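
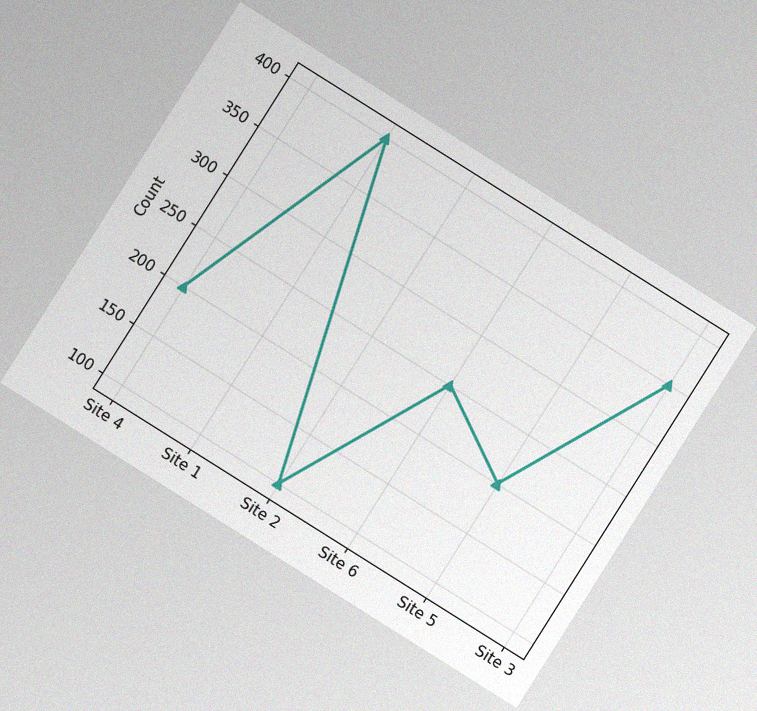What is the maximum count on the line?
The chart is tilted about 32° clockwise, with some photo noise. The highest point is at Site 1, and reading across to the y-axis gives 400.

400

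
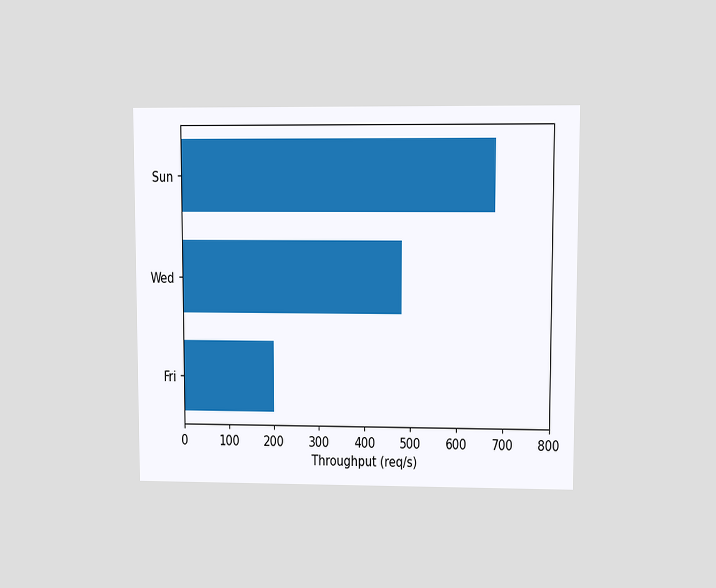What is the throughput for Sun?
680req/s

The chart is viewed at a slight angle. Reading along the chart's x-axis, the Sun bar reaches 680req/s.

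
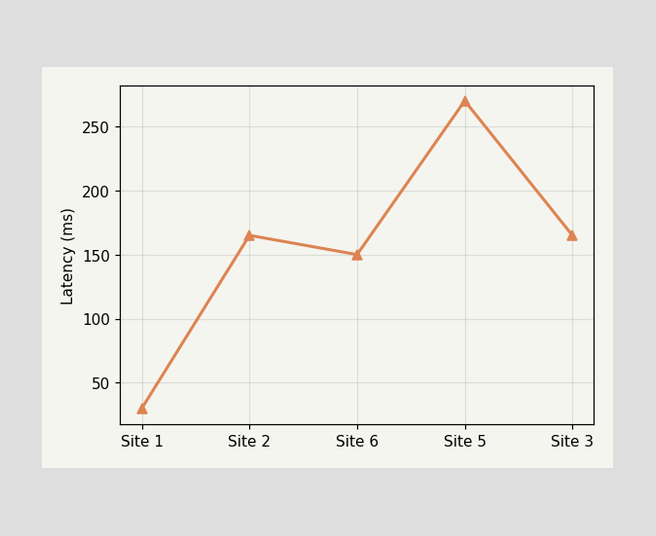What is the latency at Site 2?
165ms

At Site 2, the line is at 165ms.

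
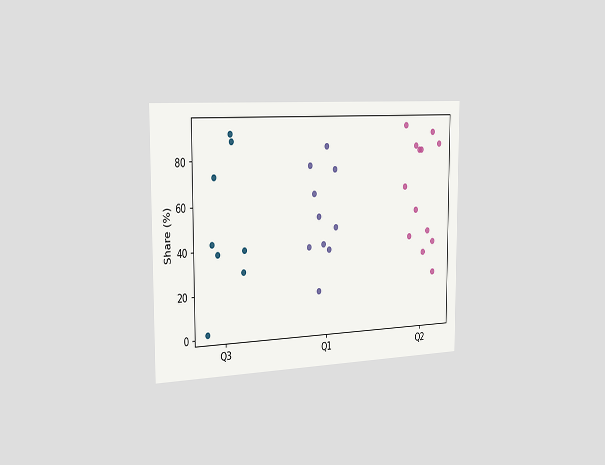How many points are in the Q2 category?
13

The chart is viewed slightly from the left. Counting the markers in the Q2 column gives 13.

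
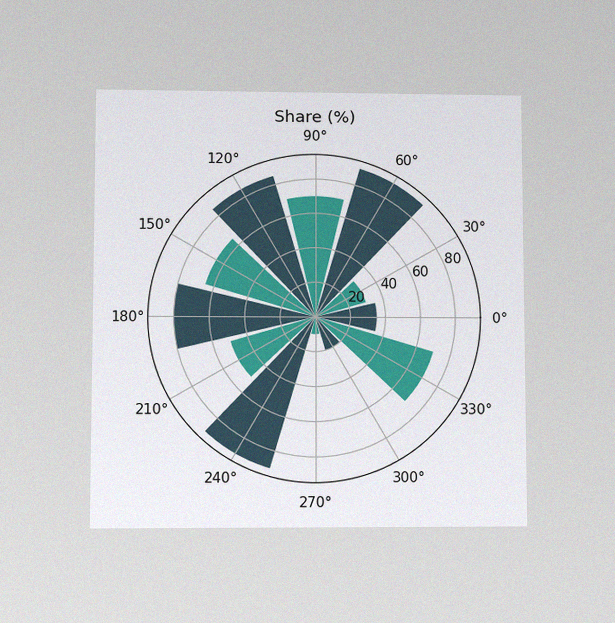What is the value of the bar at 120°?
The chart is viewed at a slight angle, with some photo noise. The bar at 120° reaches 85% on the radial axis.

85%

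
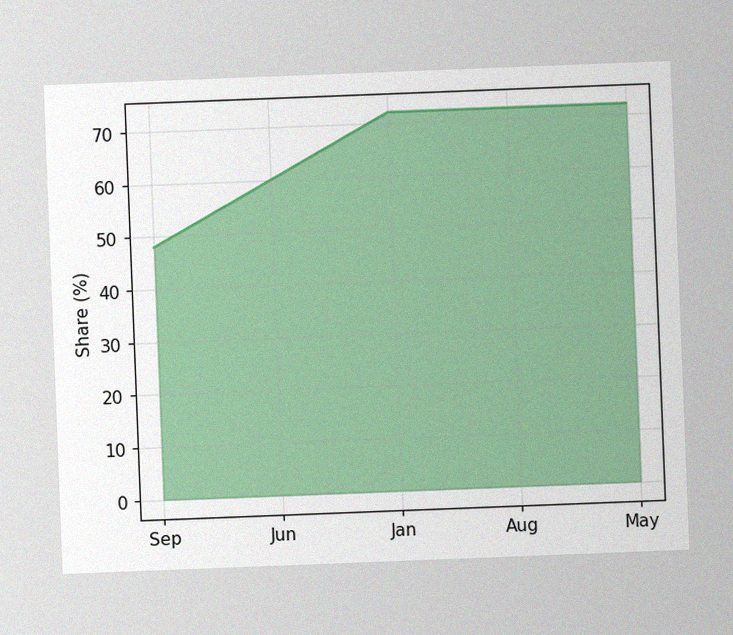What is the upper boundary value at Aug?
72%

The chart is tilted about 2° counter-clockwise, with some photo noise. At Aug the upper boundary is at 72%.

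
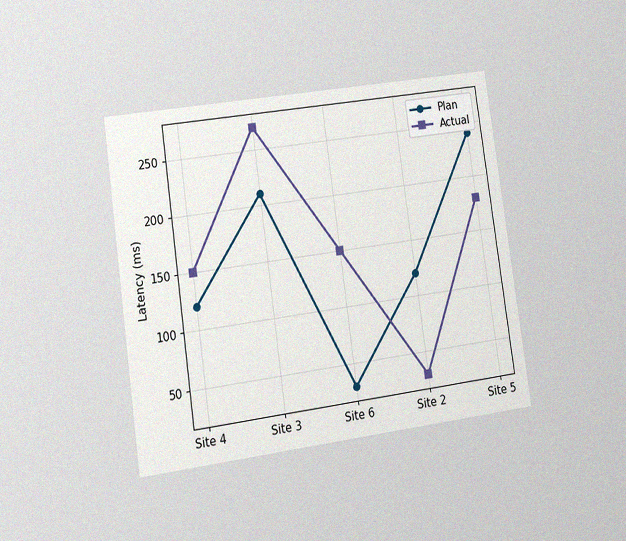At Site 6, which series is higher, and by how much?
The chart is tilted about 8° counter-clockwise and viewed at a slight angle, with some photo noise. At Site 6, Actual sits above the other line by 120ms.

Actual, by 120ms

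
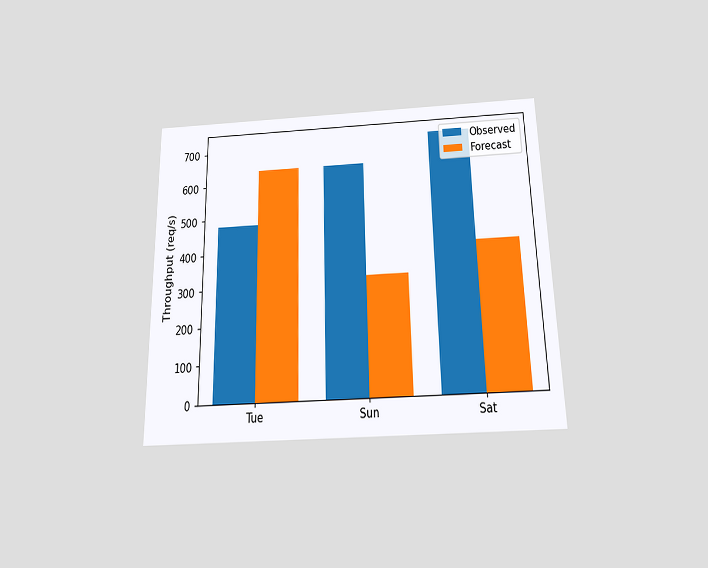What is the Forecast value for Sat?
The chart is viewed slightly from below. The Forecast bar at Sat reaches 400req/s on the y-axis.

400req/s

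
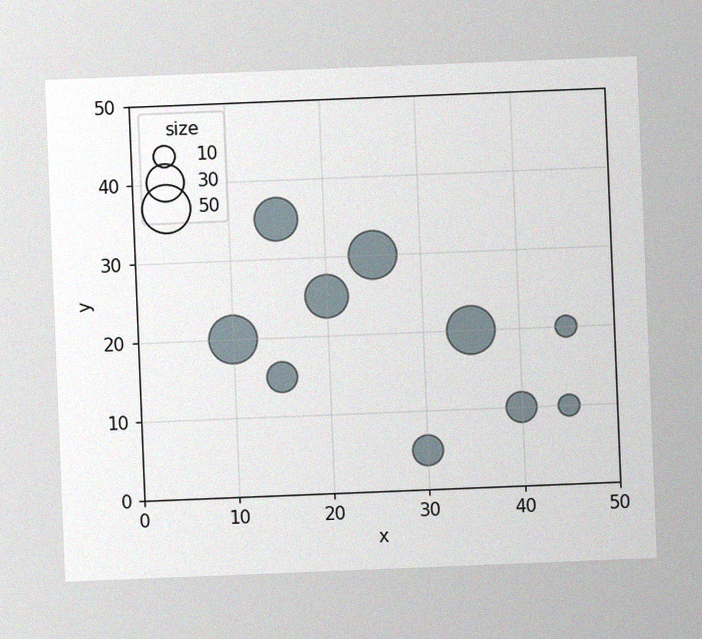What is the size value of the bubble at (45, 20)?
10

The chart is tilted about 2° counter-clockwise, with some photo noise. Matching the bubble at (45, 20) against the size legend gives 10.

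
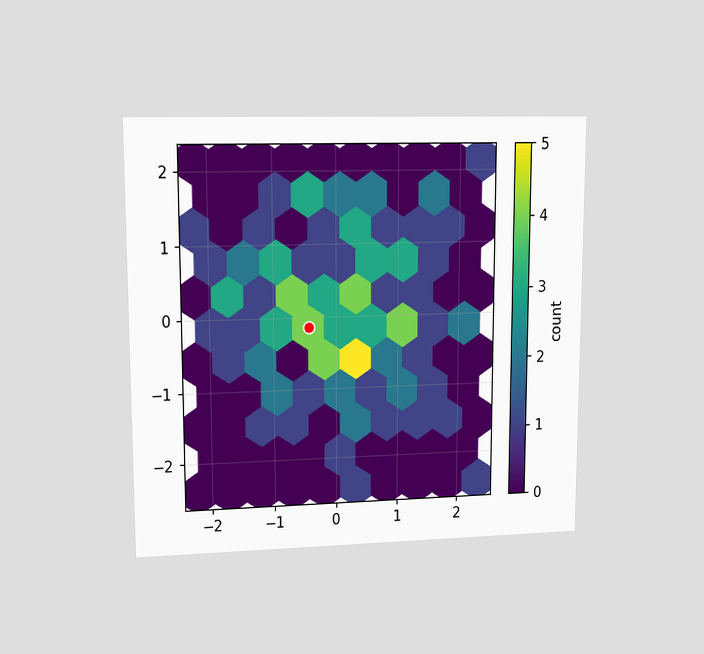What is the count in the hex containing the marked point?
The chart is viewed at a slight angle. The marked hex reads 4 on the colorbar.

4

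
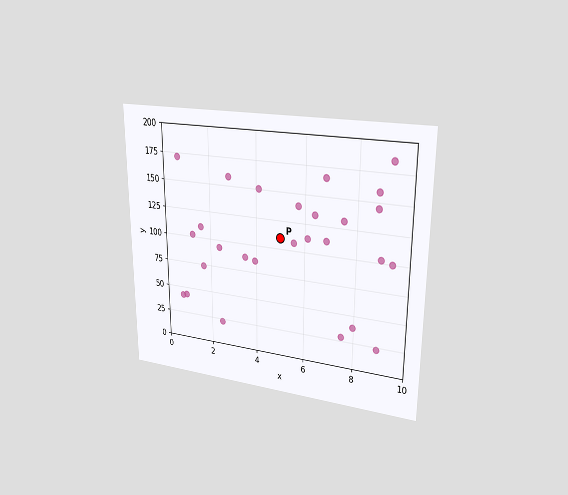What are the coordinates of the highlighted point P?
(5, 110)

The chart is viewed at a slight angle. Following the gridlines from P to each axis, P sits at (5, 110).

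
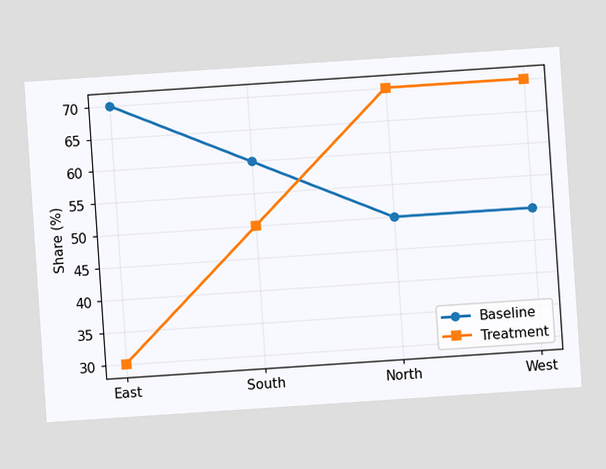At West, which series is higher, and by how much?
Treatment, by 20%

The chart is tilted about 4° counter-clockwise. At West, Treatment sits above the other line by 20%.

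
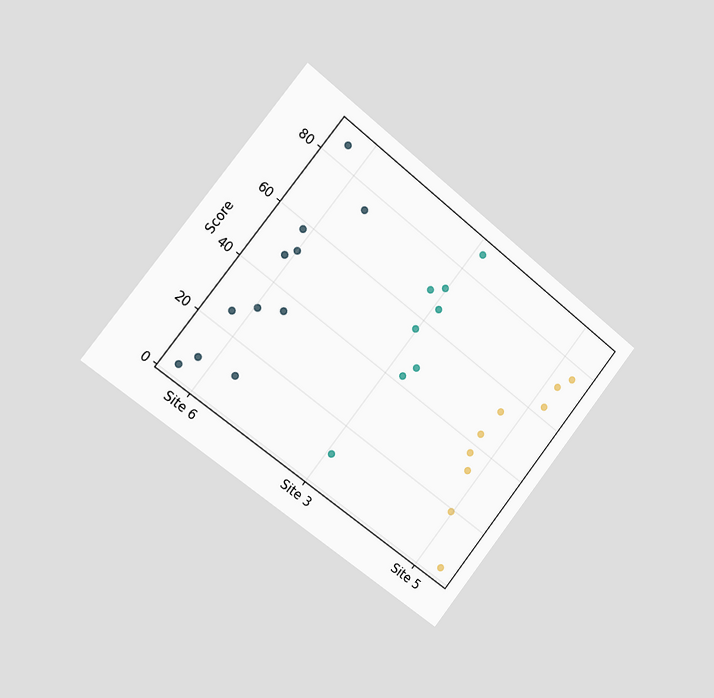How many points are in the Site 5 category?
9

The chart is tilted about 38° clockwise and viewed slightly from the left. Counting the markers in the Site 5 column gives 9.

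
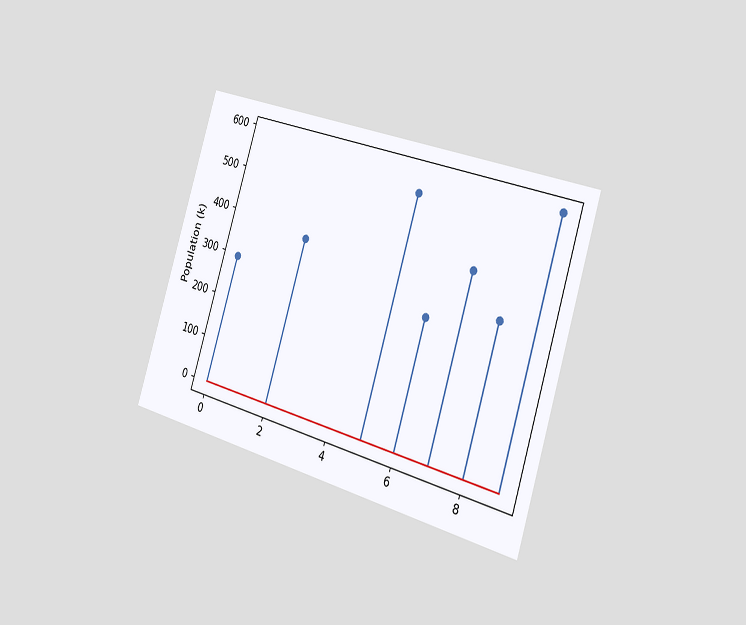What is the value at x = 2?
378k

The chart is tilted about 17° clockwise and viewed slightly from the right. The stem at x=2 reaches 378k.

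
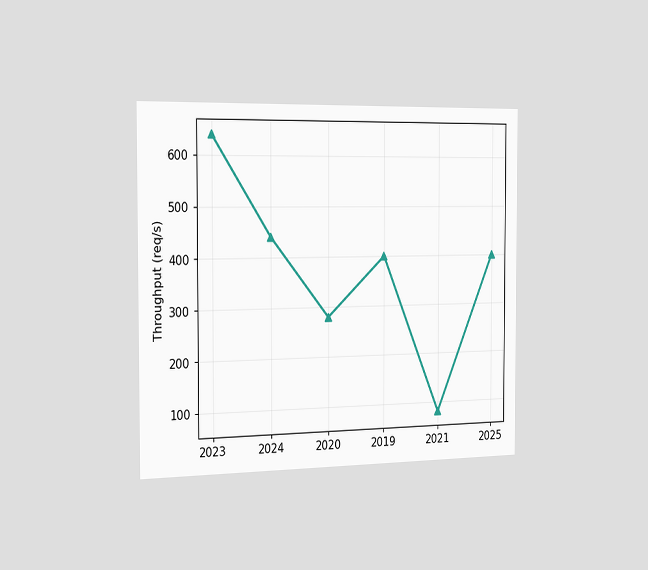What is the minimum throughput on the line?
80req/s

The chart is viewed slightly from the left. The lowest point is at 2021, and reading across to the y-axis gives 80req/s.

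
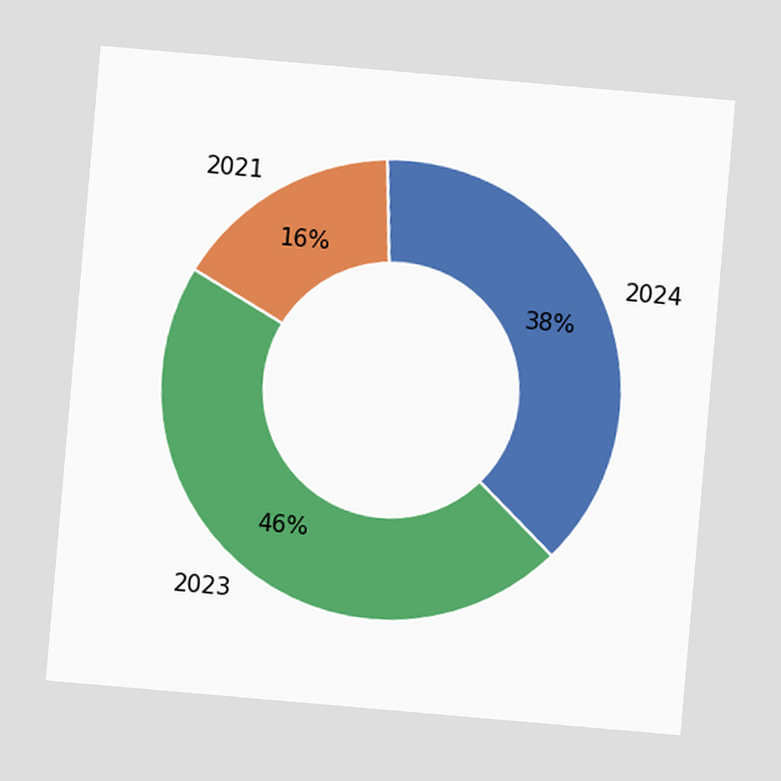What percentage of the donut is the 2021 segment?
The chart is tilted about 5° clockwise. The 2021 segment takes up 16% of the ring.

16%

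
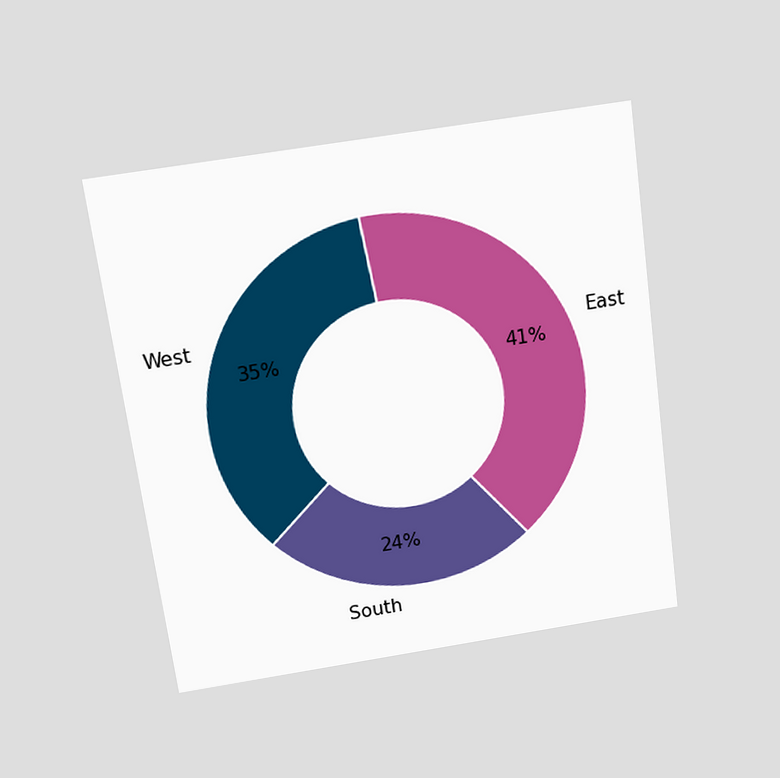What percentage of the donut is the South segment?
24%

The chart is tilted about 8° counter-clockwise and viewed slightly from above. The South segment takes up 24% of the ring.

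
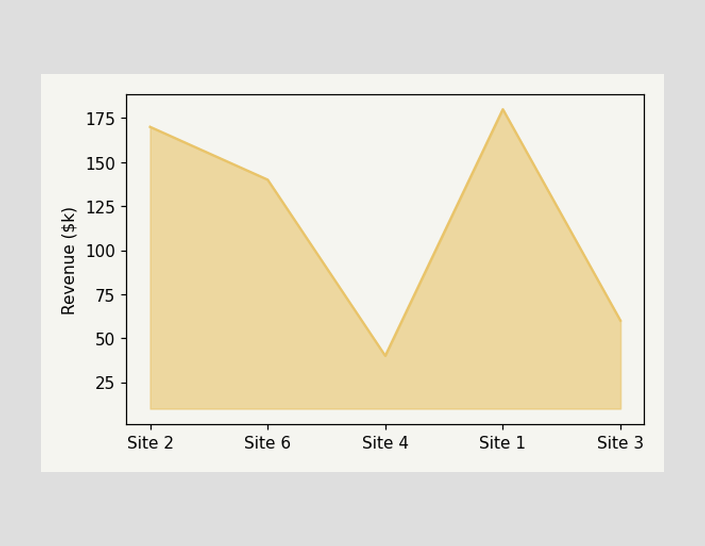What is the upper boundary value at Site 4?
At Site 4 the upper boundary is at $40k.

$40k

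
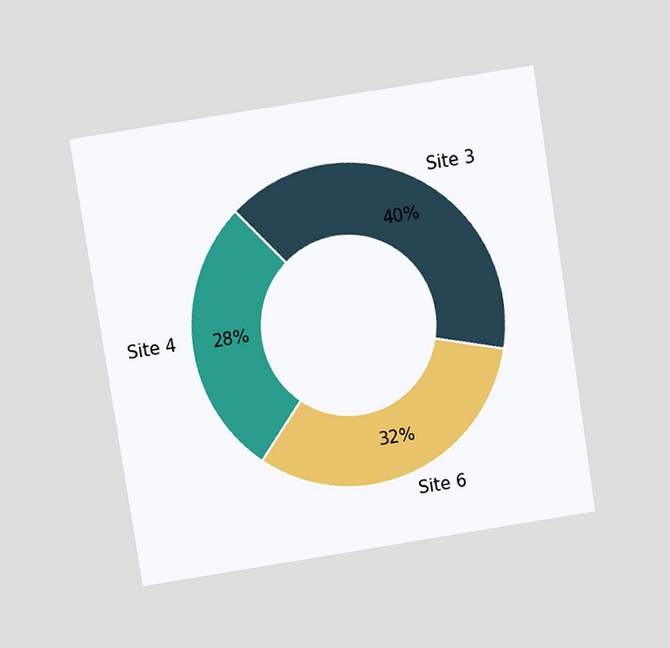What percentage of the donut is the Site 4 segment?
The chart is tilted about 9° counter-clockwise and viewed at a slight angle. The Site 4 segment takes up 28% of the ring.

28%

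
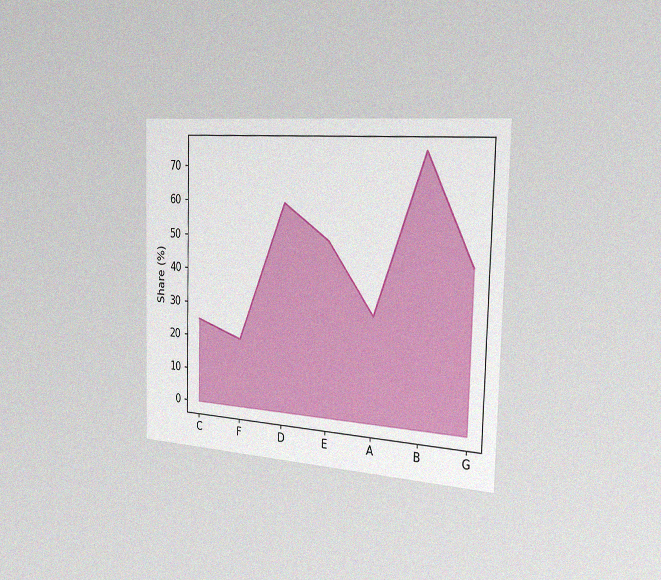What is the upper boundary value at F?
20%

The chart is viewed slightly from the right, with some photo noise. At F the upper boundary is at 20%.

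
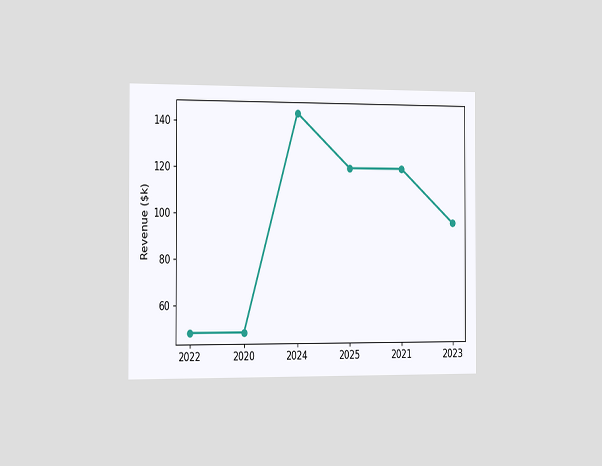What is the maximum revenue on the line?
The chart is viewed slightly from the left. The highest point is at 2024, and reading across to the y-axis gives $144k.

$144k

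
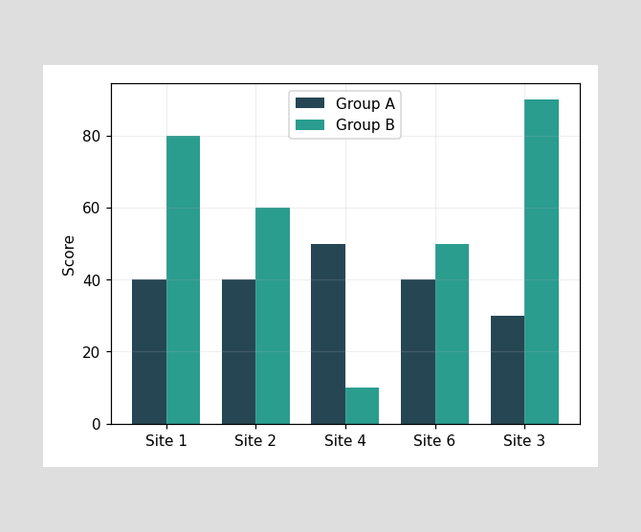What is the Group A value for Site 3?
30

The Group A bar at Site 3 reaches 30 on the y-axis.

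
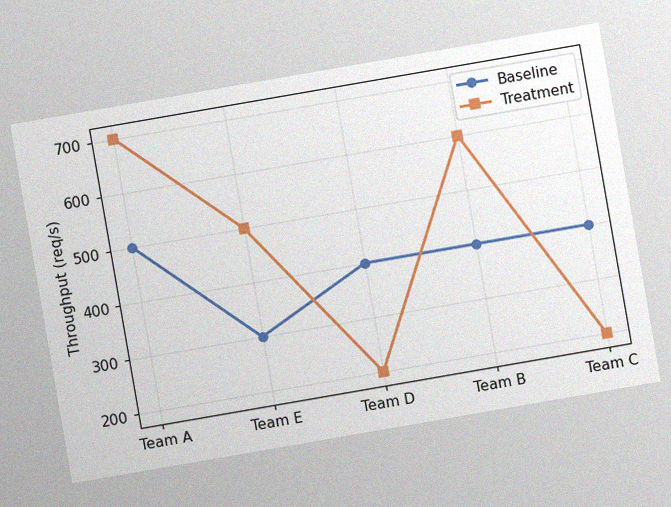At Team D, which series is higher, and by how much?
The chart is tilted about 10° counter-clockwise, with some photo noise. At Team D, Baseline sits above the other line by 200req/s.

Baseline, by 200req/s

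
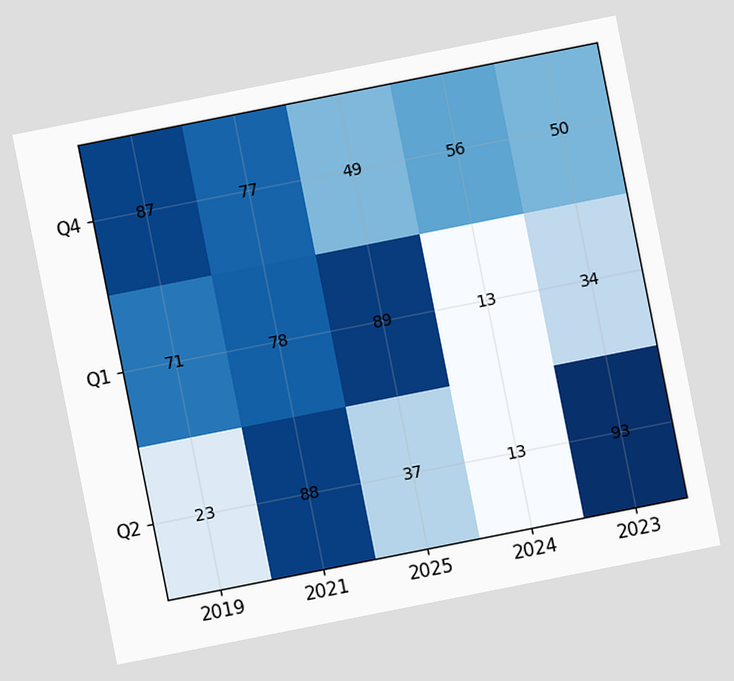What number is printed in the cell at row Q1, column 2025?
The chart is tilted about 11° counter-clockwise. The (Q1, 2025) cell reads 89.

89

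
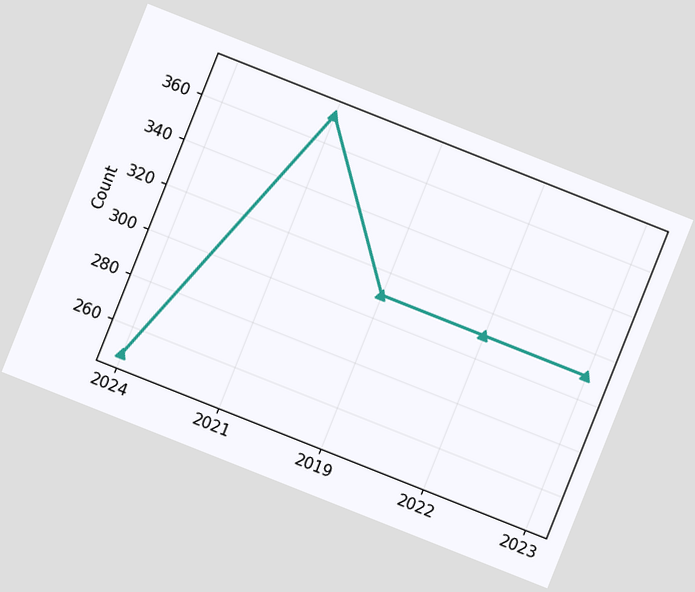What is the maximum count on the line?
372

The chart is tilted about 22° clockwise. The highest point is at 2021, and reading across to the y-axis gives 372.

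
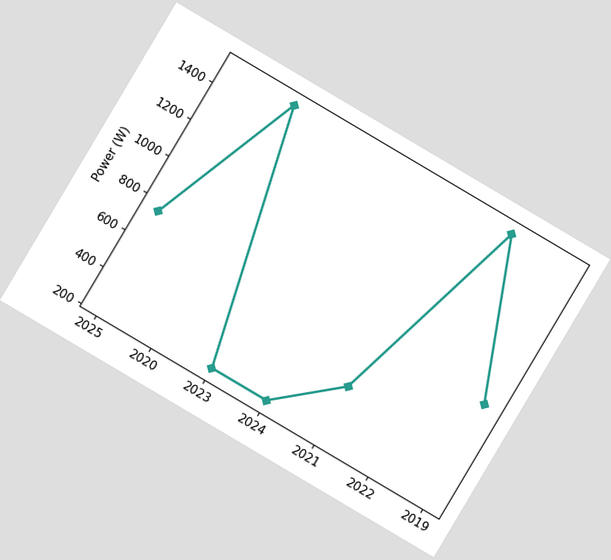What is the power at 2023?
250W

The chart is tilted about 31° clockwise. At 2023, the line is at 250W.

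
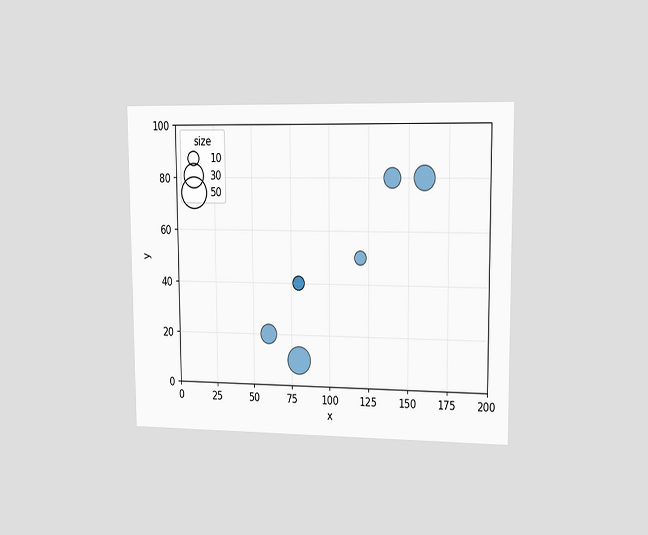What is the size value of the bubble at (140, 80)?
The chart is viewed slightly from the right. Matching the bubble at (140, 80) against the size legend gives 20.

20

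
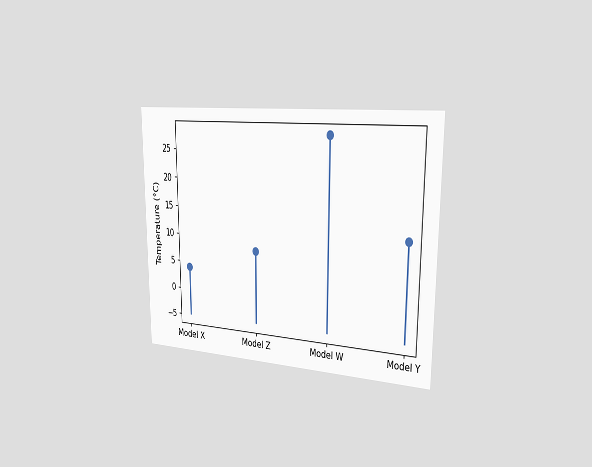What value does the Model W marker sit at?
The chart is viewed slightly from the right. The Model W marker sits at 28°C.

28°C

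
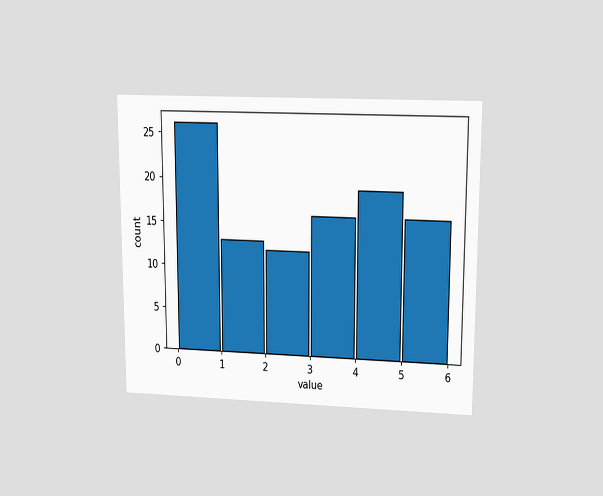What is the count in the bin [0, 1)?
The chart is viewed at a slight angle. The [0, 1) bin has height 26.

26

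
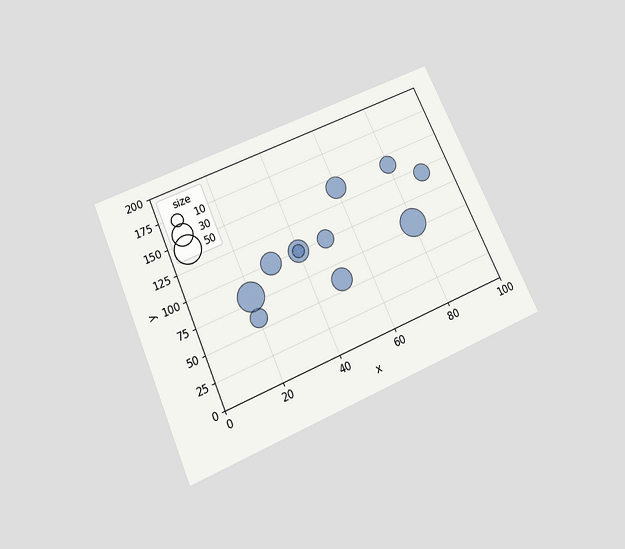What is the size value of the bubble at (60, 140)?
30

The chart is tilted about 24° counter-clockwise and viewed slightly from below. Matching the bubble at (60, 140) against the size legend gives 30.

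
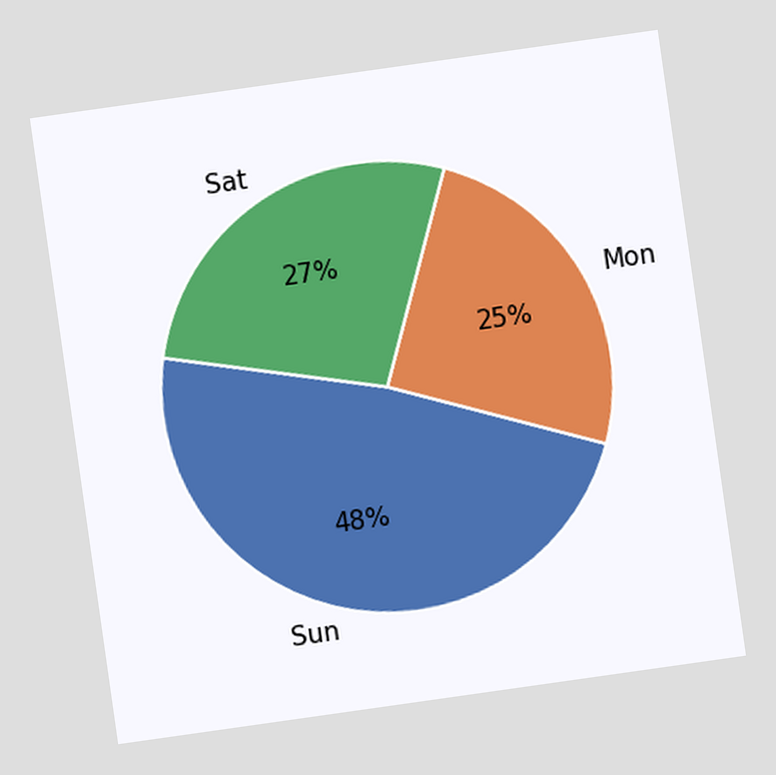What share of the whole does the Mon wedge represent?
The chart is tilted about 8° counter-clockwise. The Mon slice takes up 25% of the pie.

25%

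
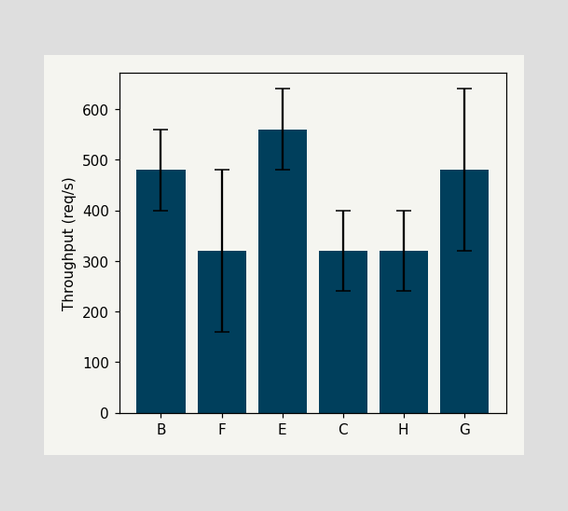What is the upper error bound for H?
The H bar's upper whisker reaches 400req/s.

400req/s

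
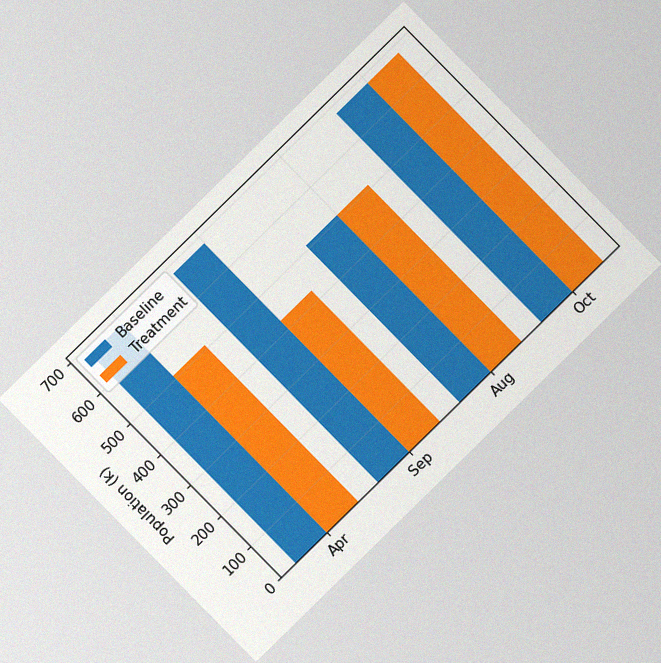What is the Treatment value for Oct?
680k

The chart is tilted about 44° counter-clockwise, with some photo noise. The Treatment bar at Oct reaches 680k on the y-axis.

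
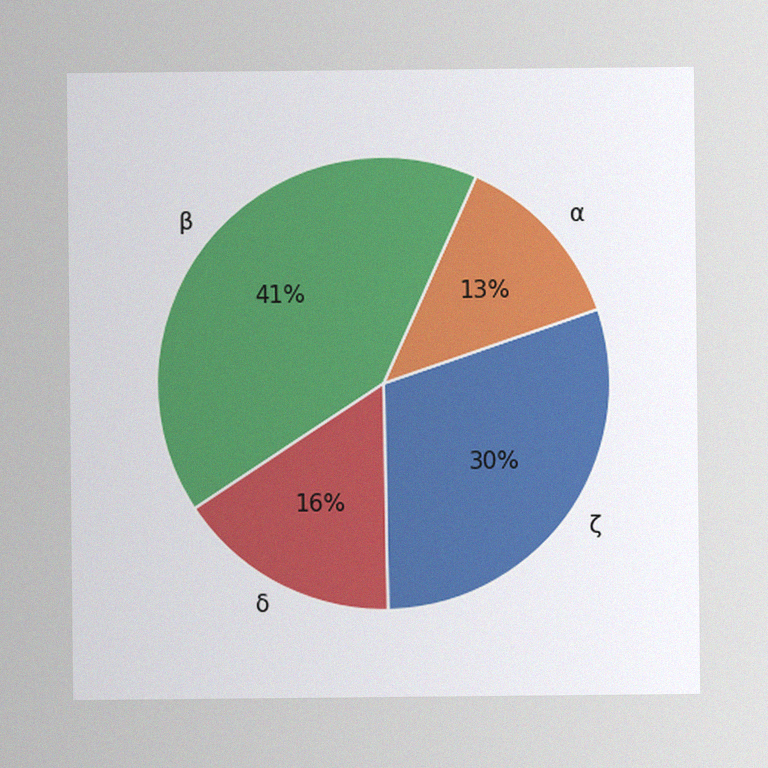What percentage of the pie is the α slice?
13%

The image has some photo noise and uneven lighting. The α slice takes up 13% of the pie.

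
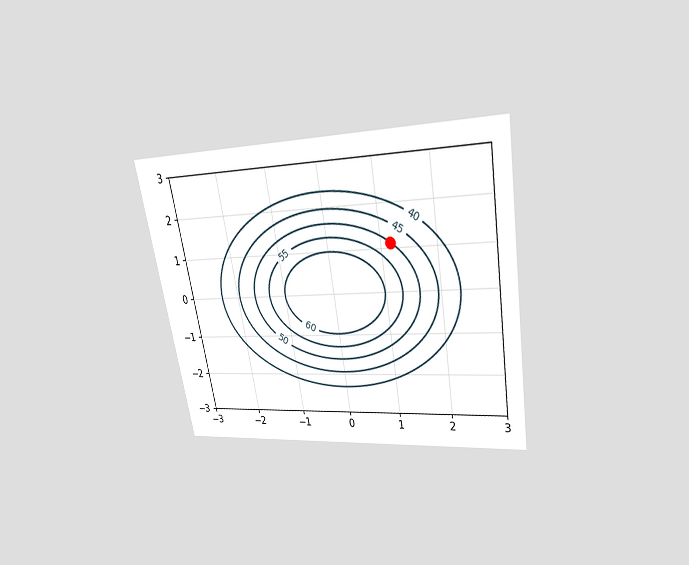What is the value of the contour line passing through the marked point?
The chart is tilted about 10° counter-clockwise and viewed slightly from above. The marked point sits on the contour labelled 50.

50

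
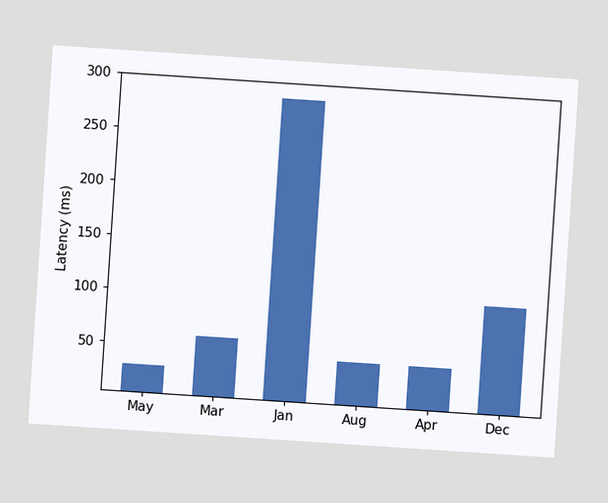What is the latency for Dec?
The chart is tilted about 4° clockwise. Reading along the chart's y-axis, the Dec bar reaches 105ms.

105ms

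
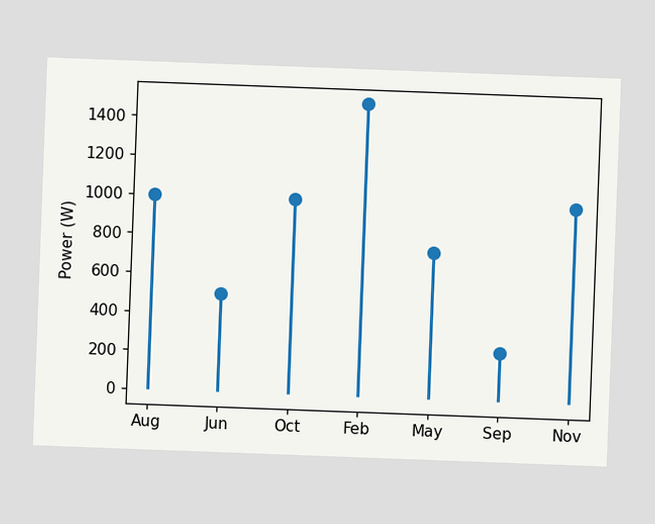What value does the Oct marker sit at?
1000W

The chart is tilted about 2° clockwise. The Oct marker sits at 1000W.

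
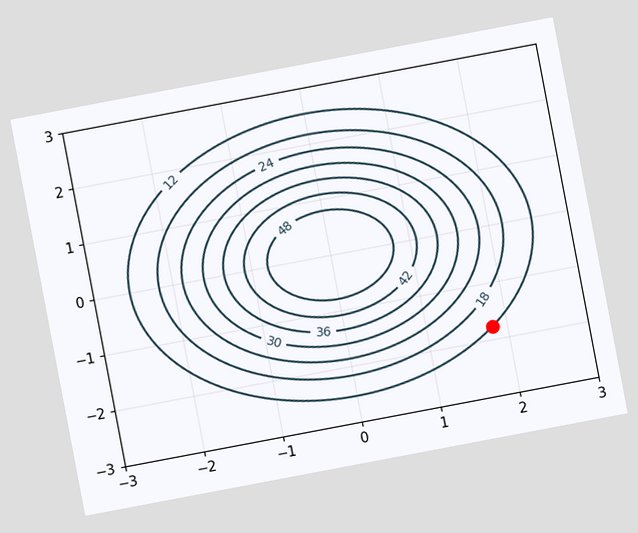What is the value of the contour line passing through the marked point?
The chart is tilted about 11° counter-clockwise. The marked point sits on the contour labelled 12.

12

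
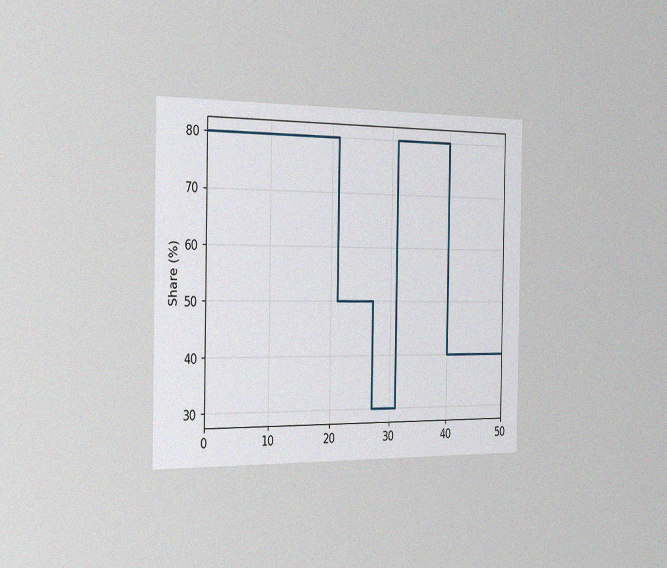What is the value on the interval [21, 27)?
The chart is viewed slightly from the left, with some photo noise. On [21, 27) the step sits at 50%.

50%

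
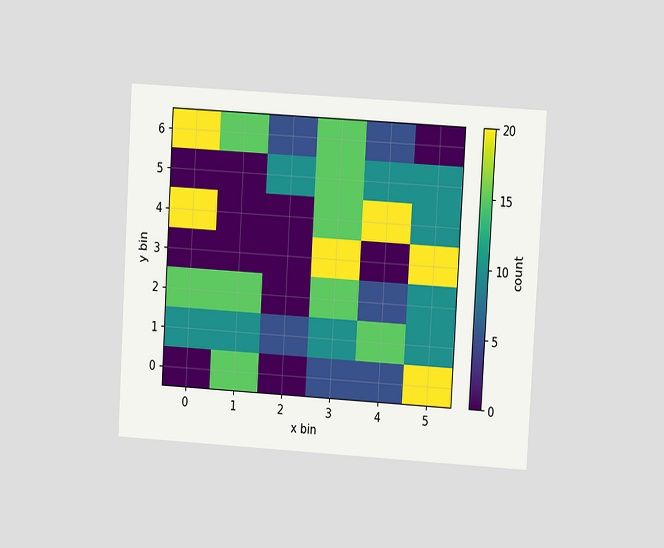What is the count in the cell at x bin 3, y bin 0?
The chart is tilted about 3° clockwise and viewed at a slight angle. Matching the cell (3, 0) against the colorbar gives 5.

5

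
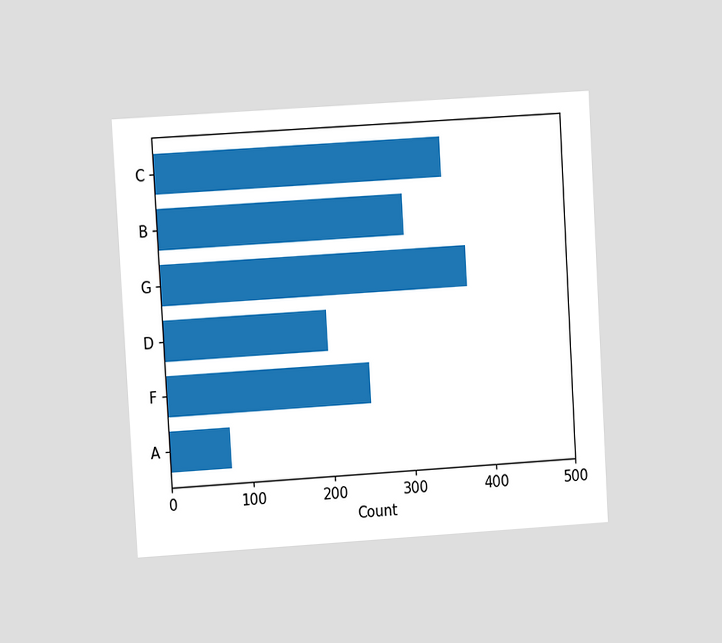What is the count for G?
The chart is tilted about 3° counter-clockwise and viewed at a slight angle. Reading along the chart's x-axis, the G bar reaches 375.

375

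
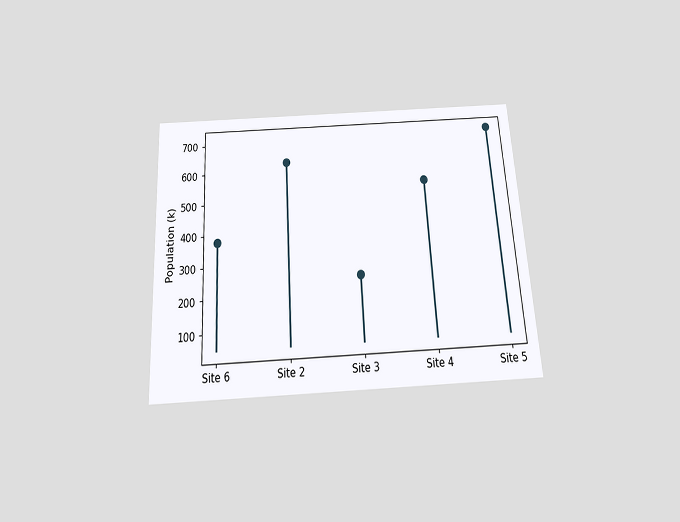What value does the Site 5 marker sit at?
The chart is tilted about 3° counter-clockwise and viewed slightly from below. The Site 5 marker sits at 714k.

714k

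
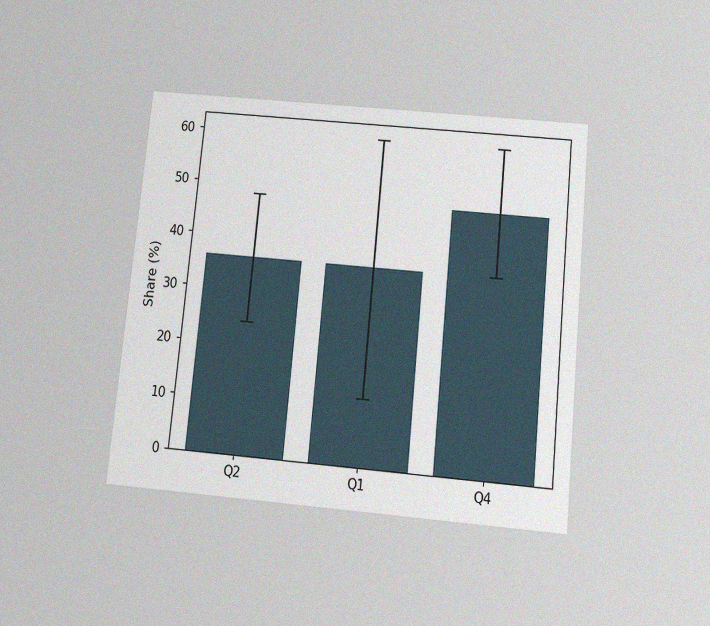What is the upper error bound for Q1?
60%

The chart is tilted about 6° clockwise and viewed slightly from below, with some photo noise. The Q1 bar's upper whisker reaches 60%.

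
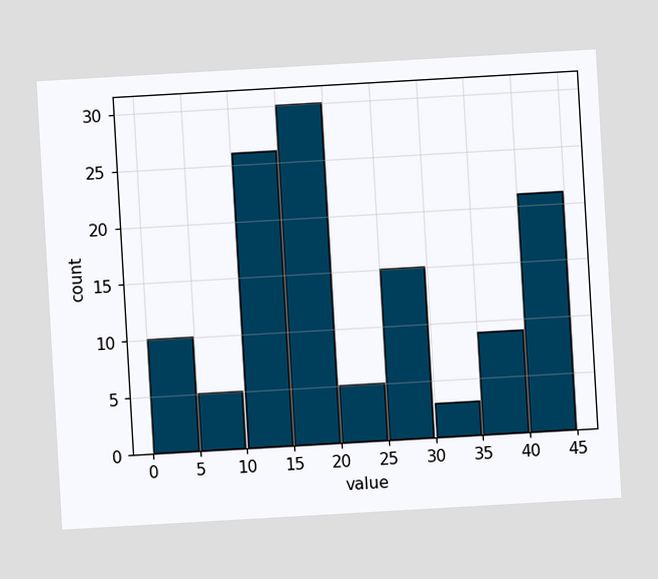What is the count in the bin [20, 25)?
5

The chart is tilted about 3° counter-clockwise. The [20, 25) bin has height 5.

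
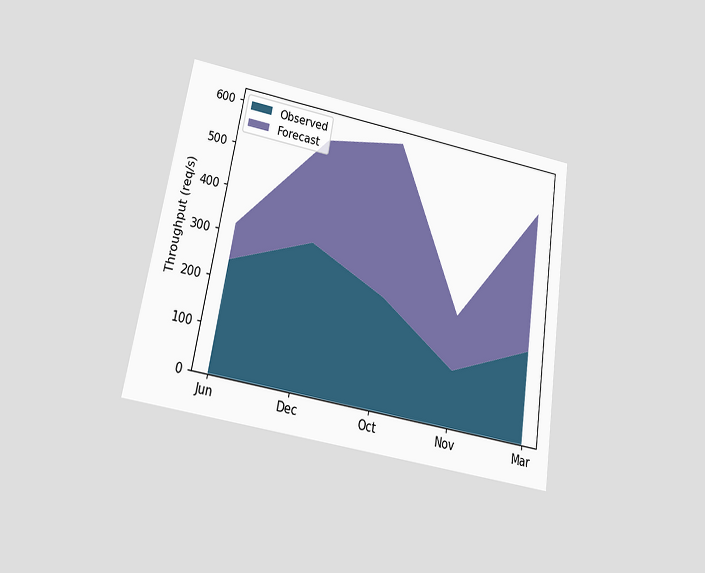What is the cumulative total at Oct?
600req/s

The chart is tilted about 9° clockwise and viewed slightly from below. The stacked total at Oct reaches 600req/s.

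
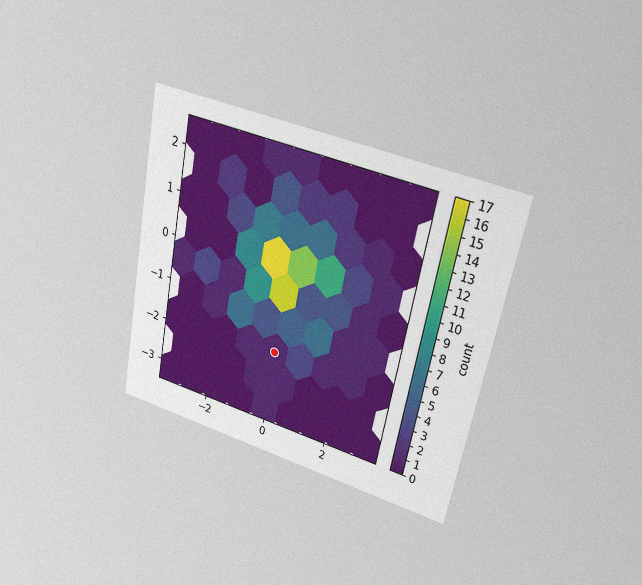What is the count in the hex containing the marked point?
1

The chart is tilted about 11° clockwise and viewed at a slight angle, with some photo noise. The marked hex reads 1 on the colorbar.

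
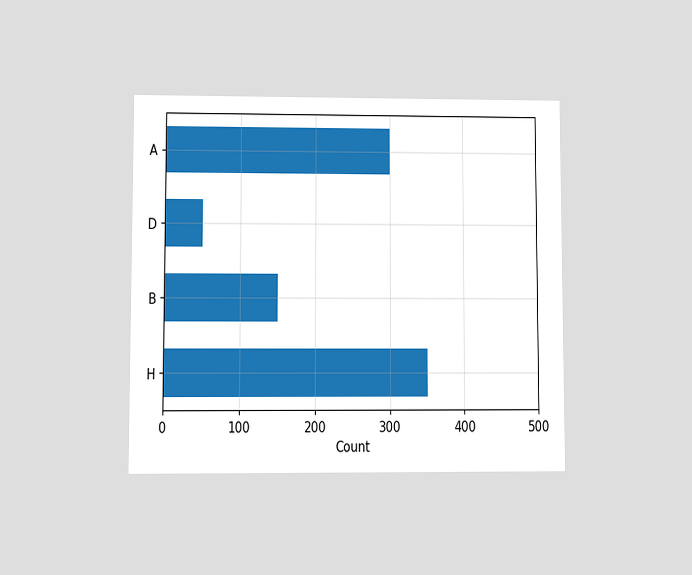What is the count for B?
150

The chart is viewed at a slight angle. Reading along the chart's x-axis, the B bar reaches 150.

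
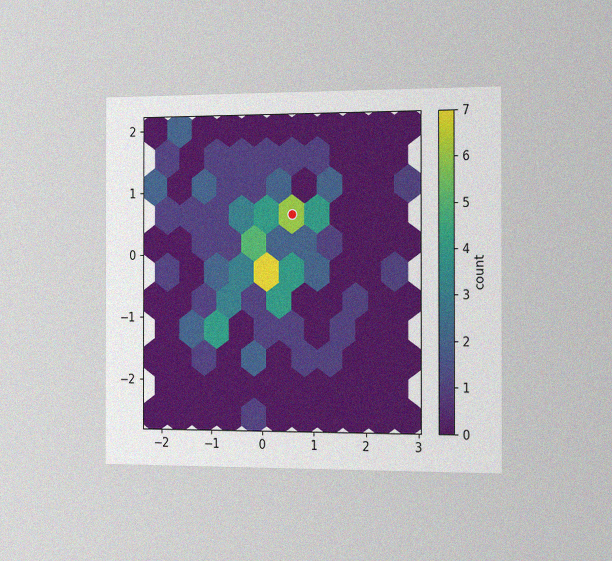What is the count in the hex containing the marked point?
The chart is viewed slightly from the right, with some photo noise. The marked hex reads 6 on the colorbar.

6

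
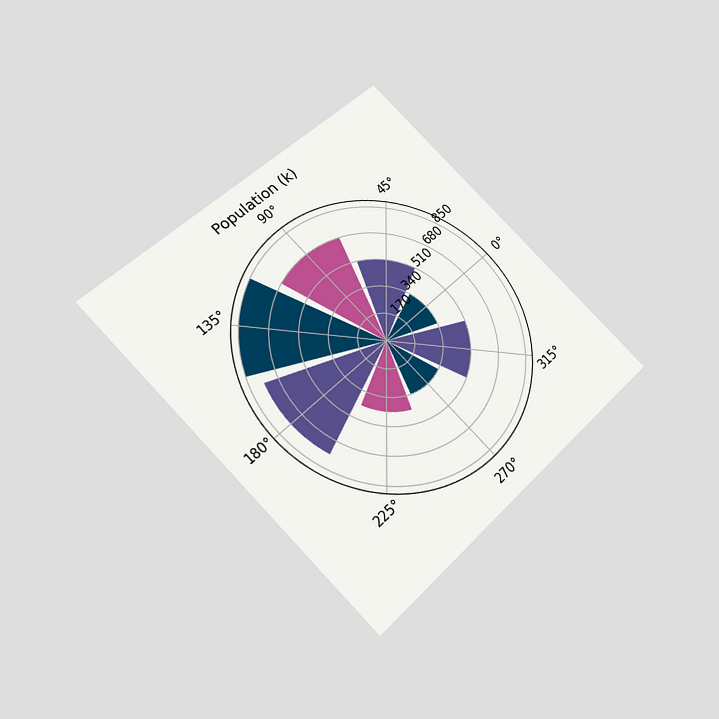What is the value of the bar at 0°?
340k

The chart is tilted about 45° counter-clockwise and viewed slightly from below. The bar at 0° reaches 340k on the radial axis.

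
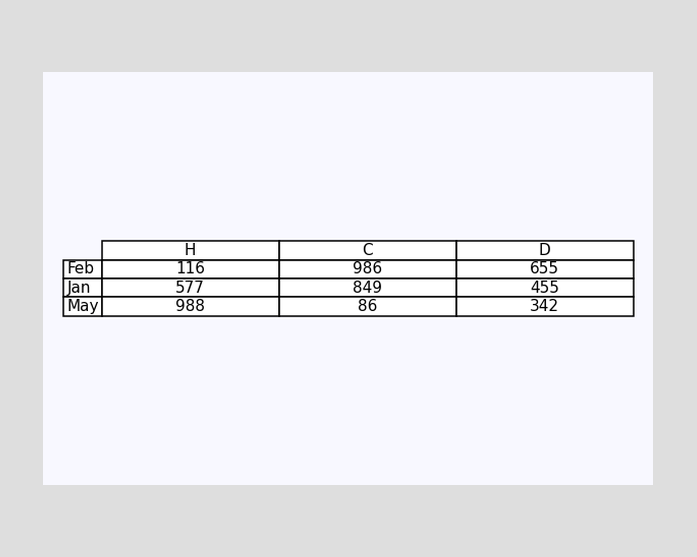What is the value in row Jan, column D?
The (Jan, D) cell reads 455.

455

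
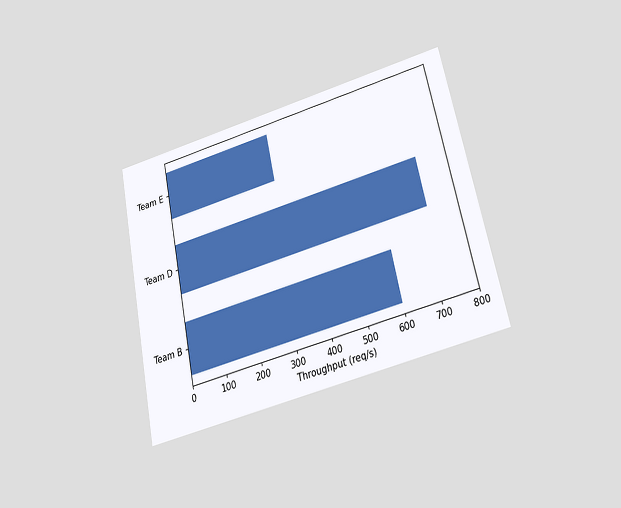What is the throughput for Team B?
600req/s

The chart is tilted about 12° counter-clockwise and viewed slightly from below. Reading along the chart's x-axis, the Team B bar reaches 600req/s.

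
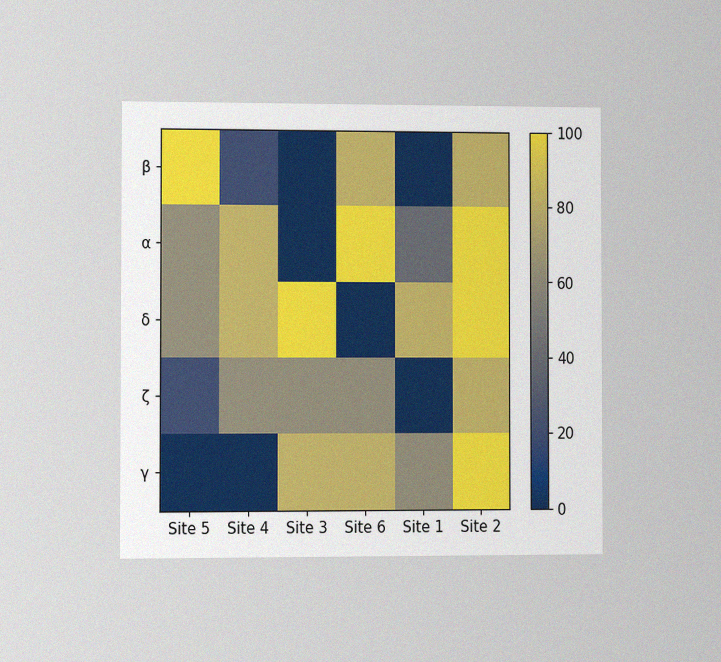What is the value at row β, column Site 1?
The chart is viewed slightly from the left, with some photo noise. Matching cell (β, Site 1) against the colorbar gives 0.

0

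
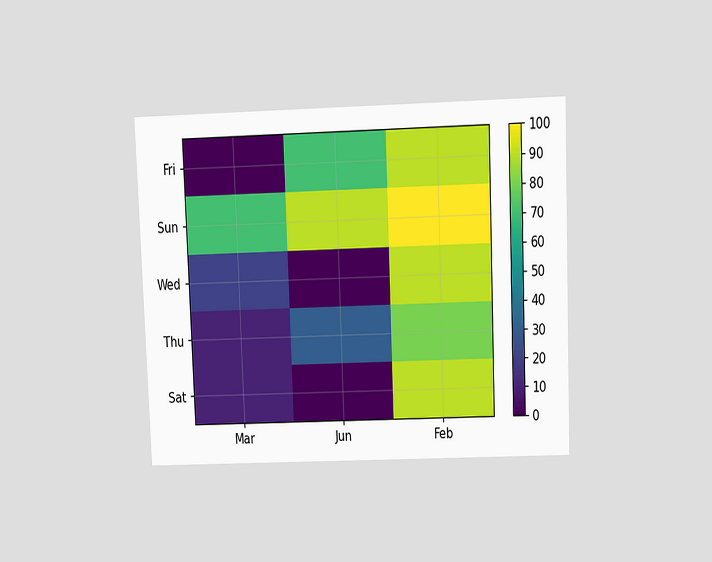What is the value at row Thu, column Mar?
The chart is tilted about 2° counter-clockwise and viewed slightly from above. Matching cell (Thu, Mar) against the colorbar gives 10.

10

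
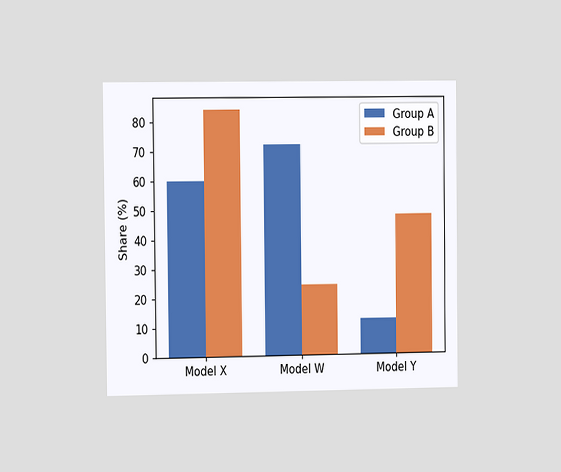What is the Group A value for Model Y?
The chart is viewed slightly from the left. The Group A bar at Model Y reaches 12% on the y-axis.

12%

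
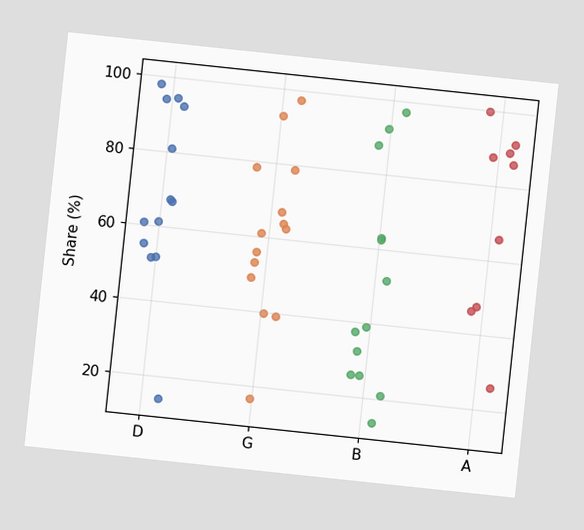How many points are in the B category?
The chart is tilted about 6° clockwise. Counting the markers in the B column gives 13.

13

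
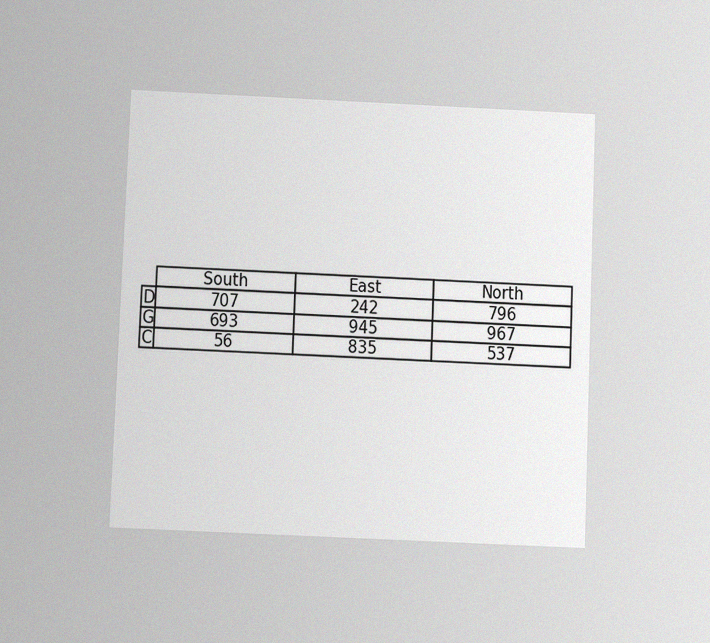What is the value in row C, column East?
The chart is tilted about 2° clockwise and viewed slightly from below, with some photo noise. The (C, East) cell reads 835.

835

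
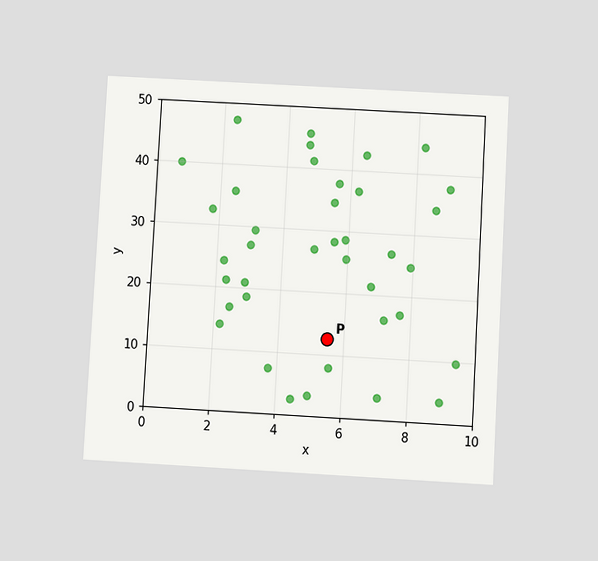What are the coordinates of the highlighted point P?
The chart is tilted about 3° clockwise and viewed slightly from below. Following the gridlines from P to each axis, P sits at (5.5, 12.5).

(5.5, 12.5)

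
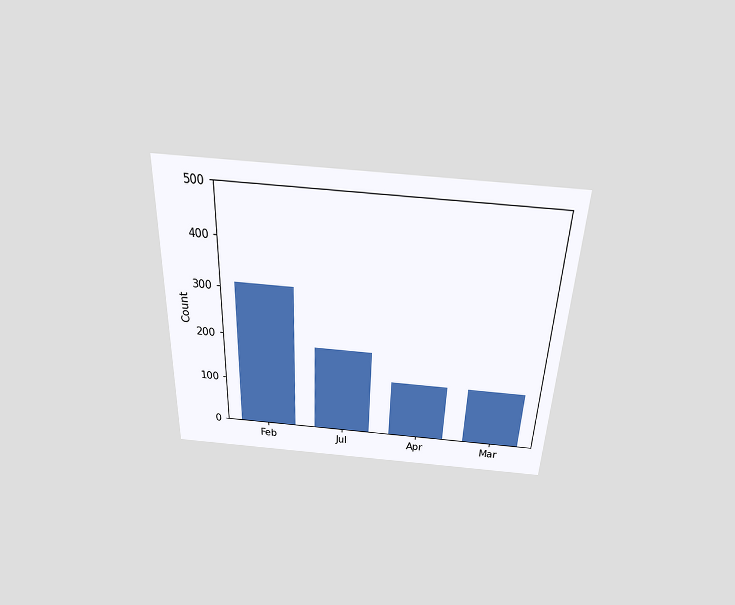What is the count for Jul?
The chart is tilted about 2° clockwise and viewed slightly from above. Reading along the chart's y-axis, the Jul bar reaches 186.

186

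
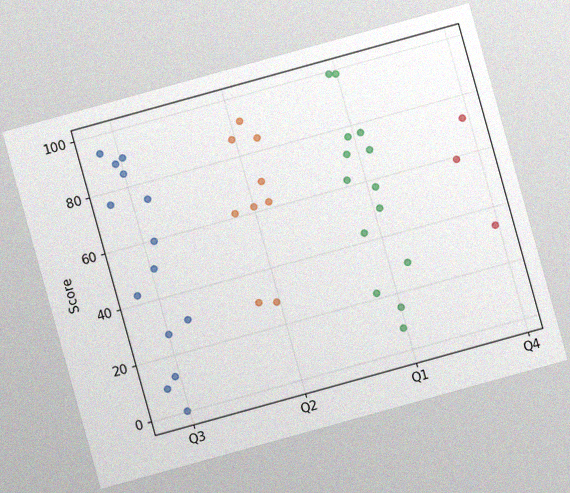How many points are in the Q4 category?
3

The chart is tilted about 15° counter-clockwise, with some photo noise. Counting the markers in the Q4 column gives 3.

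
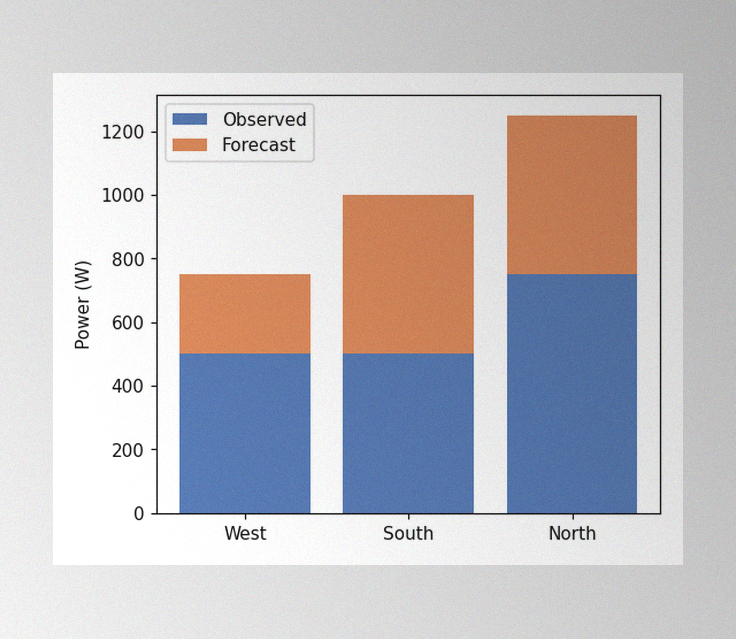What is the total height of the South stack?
The image has some photo noise and uneven lighting. The South stack's top reaches 1000W on the y-axis.

1000W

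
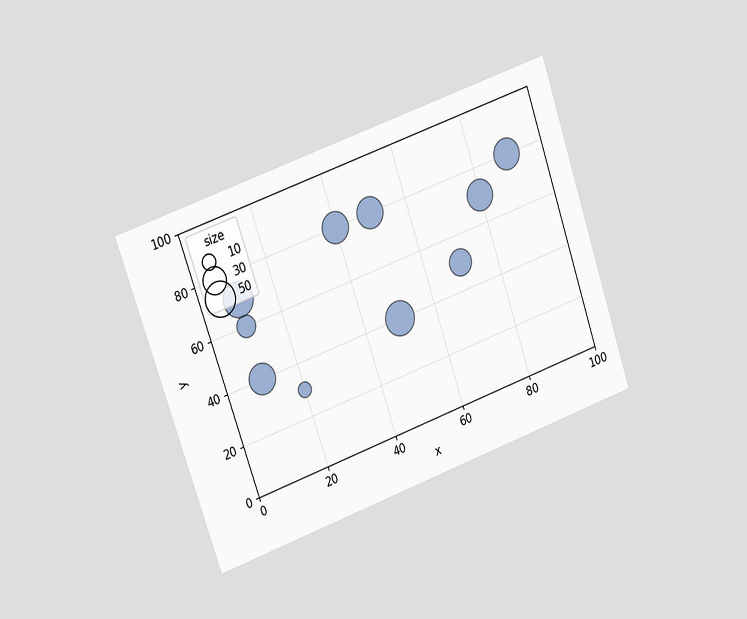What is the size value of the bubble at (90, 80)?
The chart is tilted about 19° counter-clockwise and viewed slightly from the left. Matching the bubble at (90, 80) against the size legend gives 40.

40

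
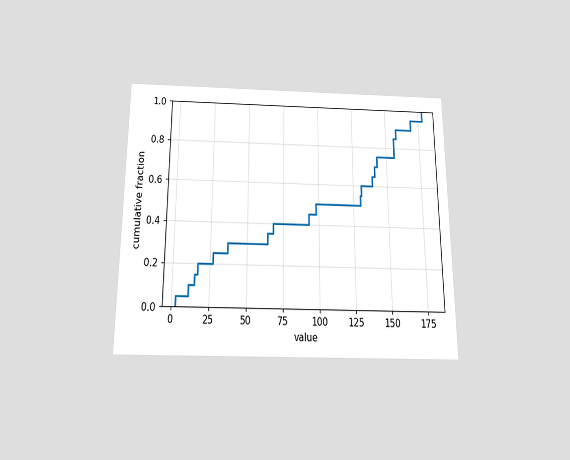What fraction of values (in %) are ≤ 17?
The chart is viewed slightly from below. At x=17 the ECDF step is at 20%.

20%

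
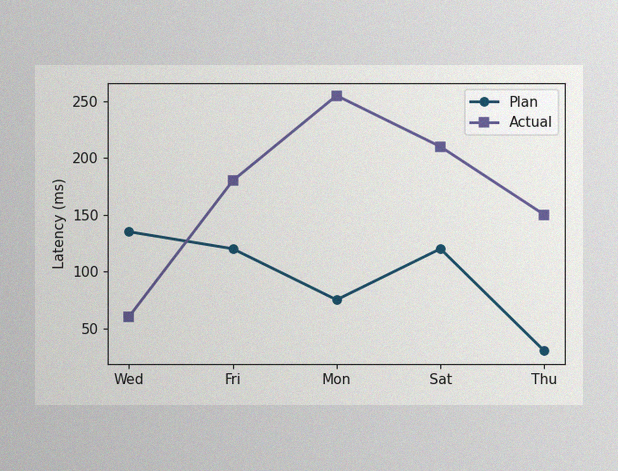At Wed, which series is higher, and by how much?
Plan, by 75ms

The image has some photo noise and uneven lighting. At Wed, Plan sits above the other line by 75ms.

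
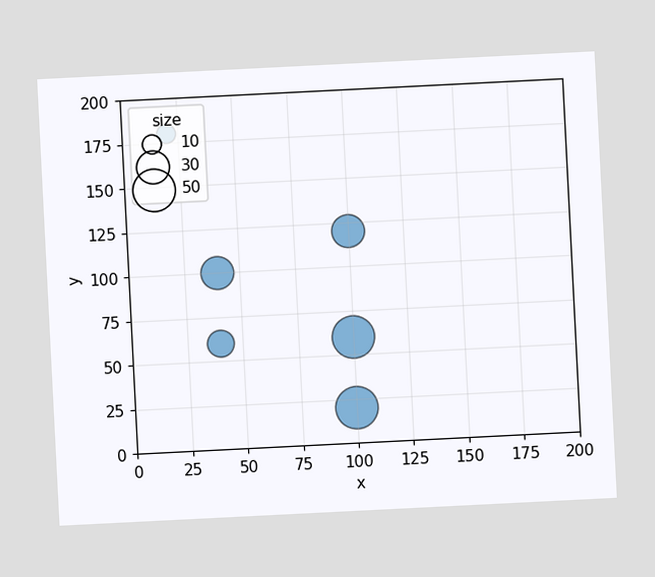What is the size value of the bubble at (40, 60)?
The chart is tilted about 3° counter-clockwise. Matching the bubble at (40, 60) against the size legend gives 20.

20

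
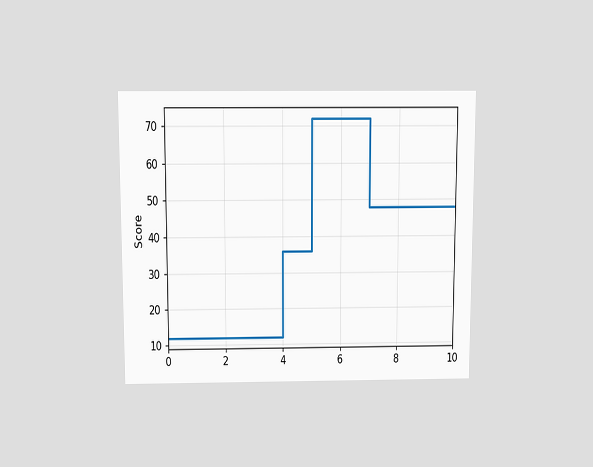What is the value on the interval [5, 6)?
The chart is viewed slightly from above. On [5, 6) the step sits at 72.

72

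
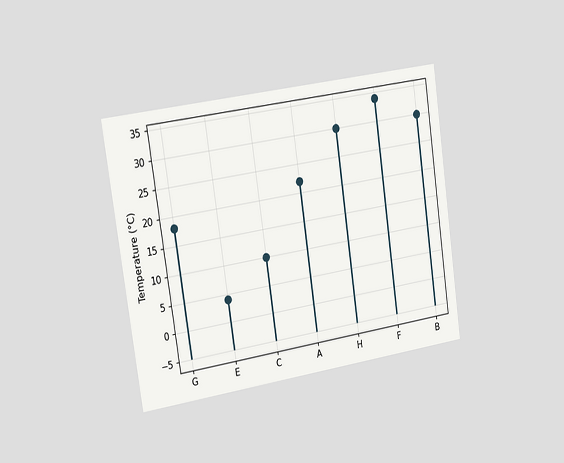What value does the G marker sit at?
18°C

The chart is tilted about 8° counter-clockwise and viewed slightly from the left. The G marker sits at 18°C.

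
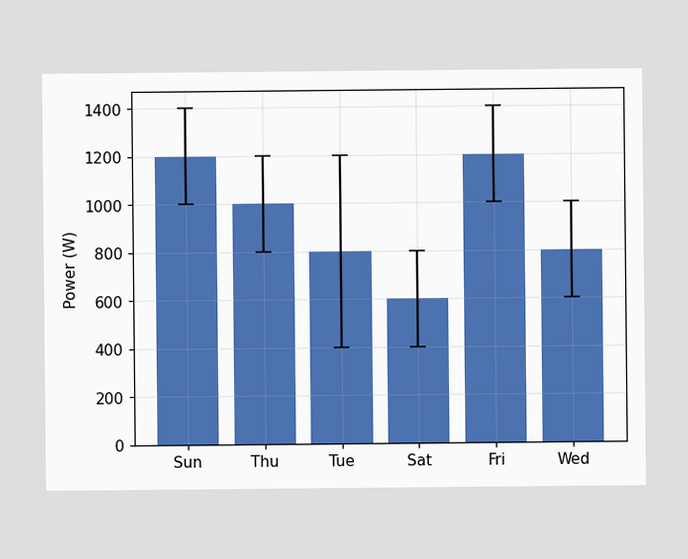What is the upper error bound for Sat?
800W

The Sat bar's upper whisker reaches 800W.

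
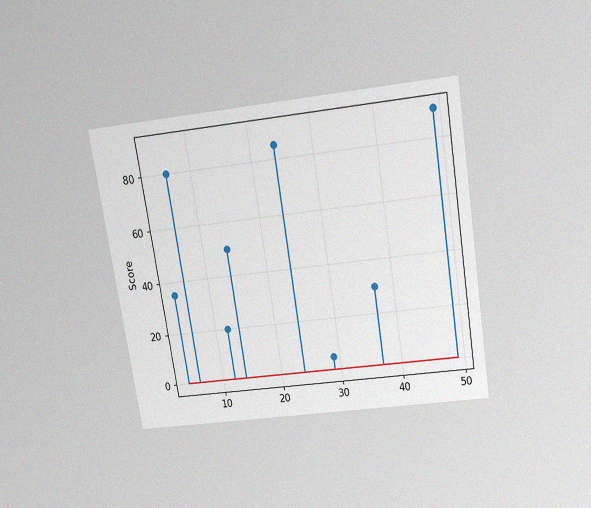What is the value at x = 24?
85

The chart is tilted about 9° counter-clockwise and viewed slightly from above, with some photo noise. The stem at x=24 reaches 85.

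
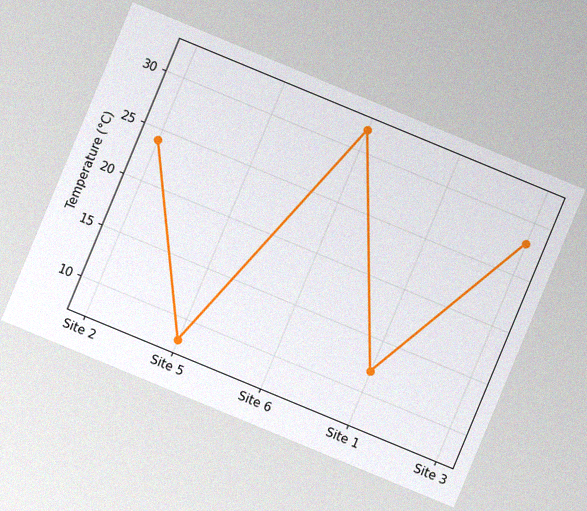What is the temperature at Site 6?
32°C

The chart is tilted about 23° clockwise, with some photo noise. At Site 6, the line is at 32°C.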